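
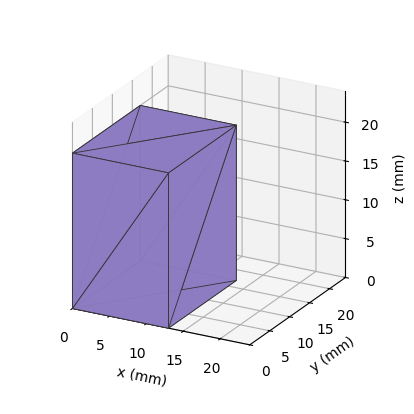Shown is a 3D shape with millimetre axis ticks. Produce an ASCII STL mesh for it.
Reading the render: the shape is a rectangular box, roughly 13 × 17 mm footprint and 20 mm tall (dimensions read to the nearest mm from the axis ticks). For the STL, each face is triangulated and given an outward normal.

solid part
  facet normal 0.0000 0.0000 -1.0000
    outer loop
      vertex 13.000 17.000 0.000
      vertex 13.000 0.000 0.000
      vertex 0.000 0.000 0.000
    endloop
  endfacet
  facet normal 0.0000 0.0000 -1.0000
    outer loop
      vertex 0.000 17.000 0.000
      vertex 13.000 17.000 0.000
      vertex 0.000 0.000 0.000
    endloop
  endfacet
  facet normal 0.0000 0.0000 1.0000
    outer loop
      vertex 0.000 0.000 20.000
      vertex 13.000 0.000 20.000
      vertex 13.000 17.000 20.000
    endloop
  endfacet
  facet normal 0.0000 0.0000 1.0000
    outer loop
      vertex 0.000 0.000 20.000
      vertex 13.000 17.000 20.000
      vertex 0.000 17.000 20.000
    endloop
  endfacet
  facet normal 0.0000 -1.0000 0.0000
    outer loop
      vertex 0.000 0.000 0.000
      vertex 13.000 0.000 0.000
      vertex 13.000 0.000 20.000
    endloop
  endfacet
  facet normal 0.0000 -1.0000 0.0000
    outer loop
      vertex 0.000 0.000 0.000
      vertex 13.000 0.000 20.000
      vertex 0.000 0.000 20.000
    endloop
  endfacet
  facet normal 0.0000 1.0000 0.0000
    outer loop
      vertex 13.000 17.000 20.000
      vertex 13.000 17.000 0.000
      vertex 0.000 17.000 0.000
    endloop
  endfacet
  facet normal 0.0000 1.0000 0.0000
    outer loop
      vertex 0.000 17.000 20.000
      vertex 13.000 17.000 20.000
      vertex 0.000 17.000 0.000
    endloop
  endfacet
  facet normal -1.0000 0.0000 0.0000
    outer loop
      vertex 0.000 17.000 20.000
      vertex 0.000 17.000 0.000
      vertex 0.000 0.000 0.000
    endloop
  endfacet
  facet normal -1.0000 0.0000 0.0000
    outer loop
      vertex 0.000 0.000 20.000
      vertex 0.000 17.000 20.000
      vertex 0.000 0.000 0.000
    endloop
  endfacet
  facet normal 1.0000 0.0000 0.0000
    outer loop
      vertex 13.000 0.000 0.000
      vertex 13.000 17.000 0.000
      vertex 13.000 17.000 20.000
    endloop
  endfacet
  facet normal 1.0000 0.0000 0.0000
    outer loop
      vertex 13.000 0.000 0.000
      vertex 13.000 17.000 20.000
      vertex 13.000 0.000 20.000
    endloop
  endfacet
endsolid part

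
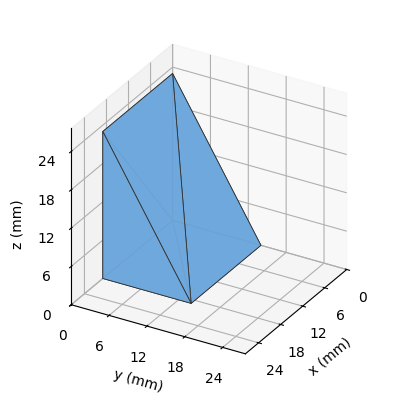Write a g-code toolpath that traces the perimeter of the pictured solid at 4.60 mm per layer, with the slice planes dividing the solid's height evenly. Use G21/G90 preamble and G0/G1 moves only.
Reading the render: the shape is a wedge (ramp): 19 × 14 mm base, rising to 23 mm along the y=0 edge and sloping linearly to z=0 at y=14 (dimensions read to the nearest mm from the axis ticks). For the g-code, the solid's height is divided into equal slices at the stated Δz and each level perimeter traced with G1 moves after a G0 lift.

; perimeter-only toolpath
G21 ; units = mm
G90 ; absolute positioning
G28 ; home
; layer 1
G0 Z4.60
G0 X0.00 Y0.00
G1 X19.00 Y0.00
G1 X19.00 Y11.20
G1 X0.00 Y11.20
G1 X0.00 Y0.00
; layer 2
G0 Z9.20
G0 X0.00 Y0.00
G1 X19.00 Y0.00
G1 X19.00 Y8.40
G1 X0.00 Y8.40
G1 X0.00 Y0.00
; layer 3
G0 Z13.80
G0 X0.00 Y0.00
G1 X19.00 Y0.00
G1 X19.00 Y5.60
G1 X0.00 Y5.60
G1 X0.00 Y0.00
; layer 4
G0 Z18.40
G0 X0.00 Y0.00
G1 X19.00 Y0.00
G1 X19.00 Y2.80
G1 X0.00 Y2.80
G1 X0.00 Y0.00
M2 ; end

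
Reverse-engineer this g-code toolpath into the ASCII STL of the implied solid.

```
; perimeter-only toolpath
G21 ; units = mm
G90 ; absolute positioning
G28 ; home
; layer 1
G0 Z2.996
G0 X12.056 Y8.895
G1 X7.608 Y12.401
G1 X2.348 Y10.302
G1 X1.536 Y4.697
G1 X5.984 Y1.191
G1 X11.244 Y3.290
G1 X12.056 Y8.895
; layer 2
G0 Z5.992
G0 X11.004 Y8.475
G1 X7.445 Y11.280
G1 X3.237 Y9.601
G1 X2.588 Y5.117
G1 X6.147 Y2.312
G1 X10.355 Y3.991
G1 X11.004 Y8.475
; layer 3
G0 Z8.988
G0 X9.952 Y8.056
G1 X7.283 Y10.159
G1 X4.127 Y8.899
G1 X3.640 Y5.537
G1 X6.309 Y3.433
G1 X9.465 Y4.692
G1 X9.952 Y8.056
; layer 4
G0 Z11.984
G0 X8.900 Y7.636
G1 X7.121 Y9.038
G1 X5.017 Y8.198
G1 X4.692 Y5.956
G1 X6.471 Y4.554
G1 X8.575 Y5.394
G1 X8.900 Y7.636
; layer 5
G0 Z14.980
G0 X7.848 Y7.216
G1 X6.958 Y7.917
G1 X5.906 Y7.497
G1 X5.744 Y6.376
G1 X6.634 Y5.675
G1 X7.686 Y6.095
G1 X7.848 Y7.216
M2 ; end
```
solid part
  facet normal 0.0000 0.0000 -1.0000
    outer loop
      vertex 1.458 11.003 0.000
      vertex 7.770 13.522 0.000
      vertex 13.108 9.315 0.000
    endloop
  endfacet
  facet normal 0.0000 0.0000 -1.0000
    outer loop
      vertex 0.484 4.277 0.000
      vertex 1.458 11.003 0.000
      vertex 13.108 9.315 0.000
    endloop
  endfacet
  facet normal 0.0000 0.0000 -1.0000
    outer loop
      vertex 5.822 0.070 0.000
      vertex 0.484 4.277 0.000
      vertex 13.108 9.315 0.000
    endloop
  endfacet
  facet normal 0.0000 0.0000 -1.0000
    outer loop
      vertex 12.134 2.589 0.000
      vertex 5.822 0.070 0.000
      vertex 13.108 9.315 0.000
    endloop
  endfacet
  facet normal 0.5883 0.7464 0.3112
    outer loop
      vertex 13.108 9.315 0.000
      vertex 7.770 13.522 0.000
      vertex 6.796 6.796 17.976
    endloop
  endfacet
  facet normal -0.3523 0.8827 0.3112
    outer loop
      vertex 7.770 13.522 0.000
      vertex 1.458 11.003 0.000
      vertex 6.796 6.796 17.976
    endloop
  endfacet
  facet normal -0.9405 0.1362 0.3112
    outer loop
      vertex 1.458 11.003 0.000
      vertex 0.484 4.277 0.000
      vertex 6.796 6.796 17.976
    endloop
  endfacet
  facet normal -0.5883 -0.7464 0.3112
    outer loop
      vertex 0.484 4.277 0.000
      vertex 5.822 0.070 0.000
      vertex 6.796 6.796 17.976
    endloop
  endfacet
  facet normal 0.3523 -0.8827 0.3112
    outer loop
      vertex 5.822 0.070 0.000
      vertex 12.134 2.589 0.000
      vertex 6.796 6.796 17.976
    endloop
  endfacet
  facet normal 0.9405 -0.1362 0.3112
    outer loop
      vertex 12.134 2.589 0.000
      vertex 13.108 9.315 0.000
      vertex 6.796 6.796 17.976
    endloop
  endfacet
endsolid part

The G0 Z moves step by Δz≈2.996 mm. The G1 loops shrink linearly with z, so the solid tapers from its base footprint up to z≈18. Closing with a flat bottom cap and the tapered top and triangulating gives 10 facets — a regular 6-sided pyramid, base circumscribed radius ≈ 6.8 mm, apex at z ≈ 18 mm.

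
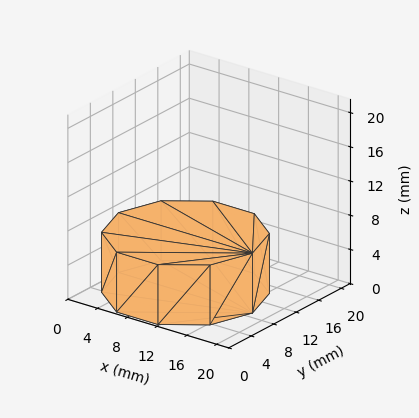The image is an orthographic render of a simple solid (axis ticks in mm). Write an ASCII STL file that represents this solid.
Reading the render: the shape is a regular 10-sided prism (a cylinder approximated with 10 flat sides), circumscribed radius ≈ 9 mm, height ≈ 7 mm (dimensions read to the nearest mm from the axis ticks). For the STL, each face is triangulated and given an outward normal.

solid part
  facet normal 0.0000 0.0000 -1.0000
    outer loop
      vertex 11.781 17.560 0.000
      vertex 16.281 14.290 0.000
      vertex 18.000 9.000 0.000
    endloop
  endfacet
  facet normal 0.0000 0.0000 -1.0000
    outer loop
      vertex 6.219 17.560 0.000
      vertex 11.781 17.560 0.000
      vertex 18.000 9.000 0.000
    endloop
  endfacet
  facet normal 0.0000 0.0000 -1.0000
    outer loop
      vertex 1.719 14.290 0.000
      vertex 6.219 17.560 0.000
      vertex 18.000 9.000 0.000
    endloop
  endfacet
  facet normal 0.0000 0.0000 -1.0000
    outer loop
      vertex 0.000 9.000 0.000
      vertex 1.719 14.290 0.000
      vertex 18.000 9.000 0.000
    endloop
  endfacet
  facet normal 0.0000 0.0000 -1.0000
    outer loop
      vertex 1.719 3.710 0.000
      vertex 0.000 9.000 0.000
      vertex 18.000 9.000 0.000
    endloop
  endfacet
  facet normal 0.0000 0.0000 -1.0000
    outer loop
      vertex 6.219 0.440 0.000
      vertex 1.719 3.710 0.000
      vertex 18.000 9.000 0.000
    endloop
  endfacet
  facet normal 0.0000 0.0000 -1.0000
    outer loop
      vertex 11.781 0.440 0.000
      vertex 6.219 0.440 0.000
      vertex 18.000 9.000 0.000
    endloop
  endfacet
  facet normal 0.0000 0.0000 -1.0000
    outer loop
      vertex 16.281 3.710 0.000
      vertex 11.781 0.440 0.000
      vertex 18.000 9.000 0.000
    endloop
  endfacet
  facet normal 0.0000 0.0000 1.0000
    outer loop
      vertex 18.000 9.000 7.000
      vertex 16.281 14.290 7.000
      vertex 11.781 17.560 7.000
    endloop
  endfacet
  facet normal 0.0000 0.0000 1.0000
    outer loop
      vertex 18.000 9.000 7.000
      vertex 11.781 17.560 7.000
      vertex 6.219 17.560 7.000
    endloop
  endfacet
  facet normal 0.0000 0.0000 1.0000
    outer loop
      vertex 18.000 9.000 7.000
      vertex 6.219 17.560 7.000
      vertex 1.719 14.290 7.000
    endloop
  endfacet
  facet normal 0.0000 0.0000 1.0000
    outer loop
      vertex 18.000 9.000 7.000
      vertex 1.719 14.290 7.000
      vertex 0.000 9.000 7.000
    endloop
  endfacet
  facet normal 0.0000 0.0000 1.0000
    outer loop
      vertex 18.000 9.000 7.000
      vertex 0.000 9.000 7.000
      vertex 1.719 3.710 7.000
    endloop
  endfacet
  facet normal 0.0000 0.0000 1.0000
    outer loop
      vertex 18.000 9.000 7.000
      vertex 1.719 3.710 7.000
      vertex 6.219 0.440 7.000
    endloop
  endfacet
  facet normal 0.0000 0.0000 1.0000
    outer loop
      vertex 18.000 9.000 7.000
      vertex 6.219 0.440 7.000
      vertex 11.781 0.440 7.000
    endloop
  endfacet
  facet normal 0.0000 0.0000 1.0000
    outer loop
      vertex 18.000 9.000 7.000
      vertex 11.781 0.440 7.000
      vertex 16.281 3.710 7.000
    endloop
  endfacet
  facet normal 0.9510 0.3090 0.0000
    outer loop
      vertex 18.000 9.000 0.000
      vertex 16.281 14.290 0.000
      vertex 16.281 14.290 7.000
    endloop
  endfacet
  facet normal 0.9510 0.3090 0.0000
    outer loop
      vertex 18.000 9.000 0.000
      vertex 16.281 14.290 7.000
      vertex 18.000 9.000 7.000
    endloop
  endfacet
  facet normal 0.5879 0.8090 0.0000
    outer loop
      vertex 16.281 14.290 0.000
      vertex 11.781 17.560 0.000
      vertex 11.781 17.560 7.000
    endloop
  endfacet
  facet normal 0.5879 0.8090 0.0000
    outer loop
      vertex 16.281 14.290 0.000
      vertex 11.781 17.560 7.000
      vertex 16.281 14.290 7.000
    endloop
  endfacet
  facet normal 0.0000 1.0000 0.0000
    outer loop
      vertex 11.781 17.560 0.000
      vertex 6.219 17.560 0.000
      vertex 6.219 17.560 7.000
    endloop
  endfacet
  facet normal 0.0000 1.0000 0.0000
    outer loop
      vertex 11.781 17.560 0.000
      vertex 6.219 17.560 7.000
      vertex 11.781 17.560 7.000
    endloop
  endfacet
  facet normal -0.5879 0.8090 0.0000
    outer loop
      vertex 6.219 17.560 0.000
      vertex 1.719 14.290 0.000
      vertex 1.719 14.290 7.000
    endloop
  endfacet
  facet normal -0.5879 0.8090 0.0000
    outer loop
      vertex 6.219 17.560 0.000
      vertex 1.719 14.290 7.000
      vertex 6.219 17.560 7.000
    endloop
  endfacet
  facet normal -0.9510 0.3090 0.0000
    outer loop
      vertex 1.719 14.290 0.000
      vertex 0.000 9.000 0.000
      vertex 0.000 9.000 7.000
    endloop
  endfacet
  facet normal -0.9510 0.3090 0.0000
    outer loop
      vertex 1.719 14.290 0.000
      vertex 0.000 9.000 7.000
      vertex 1.719 14.290 7.000
    endloop
  endfacet
  facet normal -0.9510 -0.3090 0.0000
    outer loop
      vertex 0.000 9.000 0.000
      vertex 1.719 3.710 0.000
      vertex 1.719 3.710 7.000
    endloop
  endfacet
  facet normal -0.9510 -0.3090 0.0000
    outer loop
      vertex 0.000 9.000 0.000
      vertex 1.719 3.710 7.000
      vertex 0.000 9.000 7.000
    endloop
  endfacet
  facet normal -0.5879 -0.8090 0.0000
    outer loop
      vertex 1.719 3.710 0.000
      vertex 6.219 0.440 0.000
      vertex 6.219 0.440 7.000
    endloop
  endfacet
  facet normal -0.5879 -0.8090 0.0000
    outer loop
      vertex 1.719 3.710 0.000
      vertex 6.219 0.440 7.000
      vertex 1.719 3.710 7.000
    endloop
  endfacet
  facet normal 0.0000 -1.0000 0.0000
    outer loop
      vertex 6.219 0.440 0.000
      vertex 11.781 0.440 0.000
      vertex 11.781 0.440 7.000
    endloop
  endfacet
  facet normal 0.0000 -1.0000 0.0000
    outer loop
      vertex 6.219 0.440 0.000
      vertex 11.781 0.440 7.000
      vertex 6.219 0.440 7.000
    endloop
  endfacet
  facet normal 0.5879 -0.8090 0.0000
    outer loop
      vertex 11.781 0.440 0.000
      vertex 16.281 3.710 0.000
      vertex 16.281 3.710 7.000
    endloop
  endfacet
  facet normal 0.5879 -0.8090 0.0000
    outer loop
      vertex 11.781 0.440 0.000
      vertex 16.281 3.710 7.000
      vertex 11.781 0.440 7.000
    endloop
  endfacet
  facet normal 0.9510 -0.3090 0.0000
    outer loop
      vertex 16.281 3.710 0.000
      vertex 18.000 9.000 0.000
      vertex 18.000 9.000 7.000
    endloop
  endfacet
  facet normal 0.9510 -0.3090 0.0000
    outer loop
      vertex 16.281 3.710 0.000
      vertex 18.000 9.000 7.000
      vertex 16.281 3.710 7.000
    endloop
  endfacet
endsolid part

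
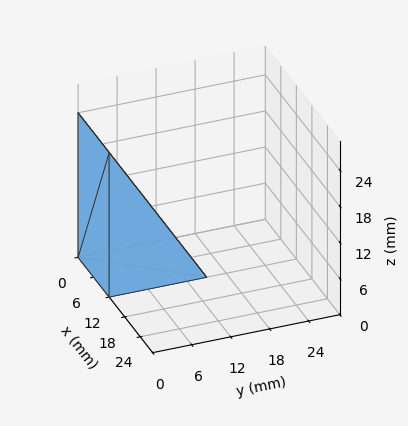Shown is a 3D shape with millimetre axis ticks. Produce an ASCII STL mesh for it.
Reading the render: the shape is a wedge (ramp): 12 × 15 mm base, rising to 24 mm along the y=0 edge and sloping linearly to z=0 at y=15 (dimensions read to the nearest mm from the axis ticks). For the STL, each face is triangulated and given an outward normal.

solid part
  facet normal 0.0000 0.0000 -1.0000
    outer loop
      vertex 12.0 15.0 0.0
      vertex 12.0 0.0 0.0
      vertex 0.0 0.0 0.0
    endloop
  endfacet
  facet normal 0.0000 0.0000 -1.0000
    outer loop
      vertex 0.0 15.0 0.0
      vertex 12.0 15.0 0.0
      vertex 0.0 0.0 0.0
    endloop
  endfacet
  facet normal 0.0000 -1.0000 0.0000
    outer loop
      vertex 0.0 0.0 0.0
      vertex 12.0 0.0 0.0
      vertex 12.0 0.0 24.0
    endloop
  endfacet
  facet normal 0.0000 -1.0000 0.0000
    outer loop
      vertex 0.0 0.0 0.0
      vertex 12.0 0.0 24.0
      vertex 0.0 0.0 24.0
    endloop
  endfacet
  facet normal 0.0000 0.8480 0.5300
    outer loop
      vertex 0.0 0.0 24.0
      vertex 12.0 0.0 24.0
      vertex 12.0 15.0 0.0
    endloop
  endfacet
  facet normal 0.0000 0.8480 0.5300
    outer loop
      vertex 0.0 0.0 24.0
      vertex 12.0 15.0 0.0
      vertex 0.0 15.0 0.0
    endloop
  endfacet
  facet normal -1.0000 0.0000 0.0000
    outer loop
      vertex 0.0 0.0 24.0
      vertex 0.0 15.0 0.0
      vertex 0.0 0.0 0.0
    endloop
  endfacet
  facet normal 1.0000 0.0000 0.0000
    outer loop
      vertex 12.0 0.0 0.0
      vertex 12.0 15.0 0.0
      vertex 12.0 0.0 24.0
    endloop
  endfacet
endsolid part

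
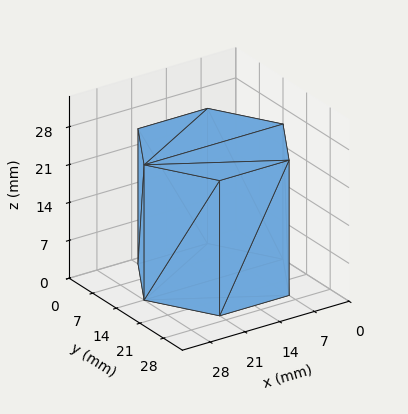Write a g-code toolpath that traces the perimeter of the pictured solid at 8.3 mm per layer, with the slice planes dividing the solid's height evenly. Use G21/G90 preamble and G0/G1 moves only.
Reading the render: the shape is a regular 6-sided prism (a cylinder approximated with 6 flat sides), circumscribed radius ≈ 14 mm, height ≈ 25 mm (dimensions read to the nearest mm from the axis ticks). For the g-code, the solid's height is divided into equal slices at the stated Δz and each level perimeter traced with G1 moves after a G0 lift.

; perimeter-only toolpath
G21 ; units = mm
G90 ; absolute positioning
G28 ; home
; layer 1
G0 Z8.3
G0 X28.0 Y14.0
G1 X21.0 Y26.1
G1 X7.0 Y26.1
G1 X0.0 Y14.0
G1 X7.0 Y1.9
G1 X21.0 Y1.9
G1 X28.0 Y14.0
; layer 2
G0 Z16.7
G0 X28.0 Y14.0
G1 X21.0 Y26.1
G1 X7.0 Y26.1
G1 X0.0 Y14.0
G1 X7.0 Y1.9
G1 X21.0 Y1.9
G1 X28.0 Y14.0
; layer 3
G0 Z25.0
G0 X28.0 Y14.0
G1 X21.0 Y26.1
G1 X7.0 Y26.1
G1 X0.0 Y14.0
G1 X7.0 Y1.9
G1 X21.0 Y1.9
G1 X28.0 Y14.0
M2 ; end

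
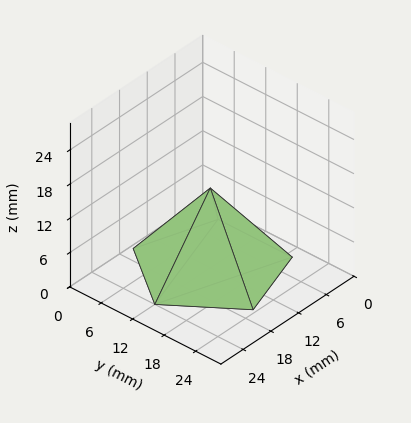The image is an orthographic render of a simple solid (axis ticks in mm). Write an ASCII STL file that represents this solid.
Reading the render: the shape is a regular 5-sided pyramid, base circumscribed radius ≈ 12 mm, apex at z ≈ 14 mm (dimensions read to the nearest mm from the axis ticks). For the STL, each face is triangulated and given an outward normal.

solid part
  facet normal 0.0000 0.0000 -1.0000
    outer loop
      vertex 2.292 19.053 0.000
      vertex 15.708 23.413 0.000
      vertex 24.000 12.000 0.000
    endloop
  endfacet
  facet normal 0.0000 0.0000 -1.0000
    outer loop
      vertex 2.292 4.947 0.000
      vertex 2.292 19.053 0.000
      vertex 24.000 12.000 0.000
    endloop
  endfacet
  facet normal 0.0000 0.0000 -1.0000
    outer loop
      vertex 15.708 0.587 0.000
      vertex 2.292 4.947 0.000
      vertex 24.000 12.000 0.000
    endloop
  endfacet
  facet normal 0.6648 0.4830 0.5698
    outer loop
      vertex 24.000 12.000 0.000
      vertex 15.708 23.413 0.000
      vertex 12.000 12.000 14.000
    endloop
  endfacet
  facet normal -0.2540 0.7815 0.5698
    outer loop
      vertex 15.708 23.413 0.000
      vertex 2.292 19.053 0.000
      vertex 12.000 12.000 14.000
    endloop
  endfacet
  facet normal -0.8218 0.0000 0.5698
    outer loop
      vertex 2.292 19.053 0.000
      vertex 2.292 4.947 0.000
      vertex 12.000 12.000 14.000
    endloop
  endfacet
  facet normal -0.2540 -0.7815 0.5698
    outer loop
      vertex 2.292 4.947 0.000
      vertex 15.708 0.587 0.000
      vertex 12.000 12.000 14.000
    endloop
  endfacet
  facet normal 0.6648 -0.4830 0.5698
    outer loop
      vertex 15.708 0.587 0.000
      vertex 24.000 12.000 0.000
      vertex 12.000 12.000 14.000
    endloop
  endfacet
endsolid part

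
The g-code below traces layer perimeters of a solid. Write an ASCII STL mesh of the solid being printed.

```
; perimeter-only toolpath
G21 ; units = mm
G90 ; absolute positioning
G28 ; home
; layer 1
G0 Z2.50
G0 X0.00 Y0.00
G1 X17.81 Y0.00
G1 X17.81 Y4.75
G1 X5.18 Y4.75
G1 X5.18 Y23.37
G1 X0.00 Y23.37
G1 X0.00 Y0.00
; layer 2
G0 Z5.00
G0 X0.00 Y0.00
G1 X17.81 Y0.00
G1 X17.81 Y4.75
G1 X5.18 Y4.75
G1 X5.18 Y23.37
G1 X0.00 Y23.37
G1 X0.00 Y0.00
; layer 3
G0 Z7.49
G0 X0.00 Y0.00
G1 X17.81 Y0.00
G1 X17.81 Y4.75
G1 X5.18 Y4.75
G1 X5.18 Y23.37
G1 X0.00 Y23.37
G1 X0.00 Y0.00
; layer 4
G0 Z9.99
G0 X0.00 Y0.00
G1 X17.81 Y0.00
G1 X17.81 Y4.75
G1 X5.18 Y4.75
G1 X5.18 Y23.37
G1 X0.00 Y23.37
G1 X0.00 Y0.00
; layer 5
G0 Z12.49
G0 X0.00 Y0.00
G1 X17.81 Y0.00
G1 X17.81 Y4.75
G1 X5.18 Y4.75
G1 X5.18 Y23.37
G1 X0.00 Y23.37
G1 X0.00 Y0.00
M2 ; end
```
solid part
  facet normal 0.0000 0.0000 -1.0000
    outer loop
      vertex 17.81 4.75 0.00
      vertex 17.81 0.00 0.00
      vertex 0.00 0.00 0.00
    endloop
  endfacet
  facet normal 0.0000 0.0000 -1.0000
    outer loop
      vertex 5.18 4.75 0.00
      vertex 17.81 4.75 0.00
      vertex 0.00 0.00 0.00
    endloop
  endfacet
  facet normal 0.0000 0.0000 -1.0000
    outer loop
      vertex 5.18 23.37 0.00
      vertex 5.18 4.75 0.00
      vertex 0.00 0.00 0.00
    endloop
  endfacet
  facet normal 0.0000 0.0000 -1.0000
    outer loop
      vertex 0.00 23.37 0.00
      vertex 5.18 23.37 0.00
      vertex 0.00 0.00 0.00
    endloop
  endfacet
  facet normal 0.0000 0.0000 1.0000
    outer loop
      vertex 0.00 0.00 12.49
      vertex 17.81 0.00 12.49
      vertex 17.81 4.75 12.49
    endloop
  endfacet
  facet normal 0.0000 0.0000 1.0000
    outer loop
      vertex 0.00 0.00 12.49
      vertex 17.81 4.75 12.49
      vertex 5.18 4.75 12.49
    endloop
  endfacet
  facet normal 0.0000 0.0000 1.0000
    outer loop
      vertex 0.00 0.00 12.49
      vertex 5.18 4.75 12.49
      vertex 5.18 23.37 12.49
    endloop
  endfacet
  facet normal 0.0000 0.0000 1.0000
    outer loop
      vertex 0.00 0.00 12.49
      vertex 5.18 23.37 12.49
      vertex 0.00 23.37 12.49
    endloop
  endfacet
  facet normal 0.0000 -1.0000 0.0000
    outer loop
      vertex 0.00 0.00 0.00
      vertex 17.81 0.00 0.00
      vertex 17.81 0.00 12.49
    endloop
  endfacet
  facet normal 0.0000 -1.0000 0.0000
    outer loop
      vertex 0.00 0.00 0.00
      vertex 17.81 0.00 12.49
      vertex 0.00 0.00 12.49
    endloop
  endfacet
  facet normal 1.0000 0.0000 0.0000
    outer loop
      vertex 17.81 0.00 0.00
      vertex 17.81 4.75 0.00
      vertex 17.81 4.75 12.49
    endloop
  endfacet
  facet normal 1.0000 0.0000 0.0000
    outer loop
      vertex 17.81 0.00 0.00
      vertex 17.81 4.75 12.49
      vertex 17.81 0.00 12.49
    endloop
  endfacet
  facet normal 0.0000 1.0000 0.0000
    outer loop
      vertex 17.81 4.75 0.00
      vertex 5.18 4.75 0.00
      vertex 5.18 4.75 12.49
    endloop
  endfacet
  facet normal 0.0000 1.0000 0.0000
    outer loop
      vertex 17.81 4.75 0.00
      vertex 5.18 4.75 12.49
      vertex 17.81 4.75 12.49
    endloop
  endfacet
  facet normal 1.0000 0.0000 0.0000
    outer loop
      vertex 5.18 4.75 0.00
      vertex 5.18 23.37 0.00
      vertex 5.18 23.37 12.49
    endloop
  endfacet
  facet normal 1.0000 0.0000 0.0000
    outer loop
      vertex 5.18 4.75 0.00
      vertex 5.18 23.37 12.49
      vertex 5.18 4.75 12.49
    endloop
  endfacet
  facet normal 0.0000 1.0000 0.0000
    outer loop
      vertex 5.18 23.37 0.00
      vertex 0.00 23.37 0.00
      vertex 0.00 23.37 12.49
    endloop
  endfacet
  facet normal 0.0000 1.0000 0.0000
    outer loop
      vertex 5.18 23.37 0.00
      vertex 0.00 23.37 12.49
      vertex 5.18 23.37 12.49
    endloop
  endfacet
  facet normal -1.0000 0.0000 0.0000
    outer loop
      vertex 0.00 23.37 0.00
      vertex 0.00 0.00 0.00
      vertex 0.00 0.00 12.49
    endloop
  endfacet
  facet normal -1.0000 0.0000 0.0000
    outer loop
      vertex 0.00 23.37 0.00
      vertex 0.00 0.00 12.49
      vertex 0.00 23.37 12.49
    endloop
  endfacet
endsolid part

The G0 Z moves step by Δz≈2.50 mm. Every layer's G1 loop is the same polygon, so the solid is a straight extrusion of it from z=0 to z≈12.5. Closing with flat bottom and top caps and triangulating gives 20 facets — an L-shaped prism: outer 17.8 × 23.4 mm, arm thicknesses ≈ 4.75 mm (horizontal) and 5.18 mm (vertical), extruded 12.5 mm in z.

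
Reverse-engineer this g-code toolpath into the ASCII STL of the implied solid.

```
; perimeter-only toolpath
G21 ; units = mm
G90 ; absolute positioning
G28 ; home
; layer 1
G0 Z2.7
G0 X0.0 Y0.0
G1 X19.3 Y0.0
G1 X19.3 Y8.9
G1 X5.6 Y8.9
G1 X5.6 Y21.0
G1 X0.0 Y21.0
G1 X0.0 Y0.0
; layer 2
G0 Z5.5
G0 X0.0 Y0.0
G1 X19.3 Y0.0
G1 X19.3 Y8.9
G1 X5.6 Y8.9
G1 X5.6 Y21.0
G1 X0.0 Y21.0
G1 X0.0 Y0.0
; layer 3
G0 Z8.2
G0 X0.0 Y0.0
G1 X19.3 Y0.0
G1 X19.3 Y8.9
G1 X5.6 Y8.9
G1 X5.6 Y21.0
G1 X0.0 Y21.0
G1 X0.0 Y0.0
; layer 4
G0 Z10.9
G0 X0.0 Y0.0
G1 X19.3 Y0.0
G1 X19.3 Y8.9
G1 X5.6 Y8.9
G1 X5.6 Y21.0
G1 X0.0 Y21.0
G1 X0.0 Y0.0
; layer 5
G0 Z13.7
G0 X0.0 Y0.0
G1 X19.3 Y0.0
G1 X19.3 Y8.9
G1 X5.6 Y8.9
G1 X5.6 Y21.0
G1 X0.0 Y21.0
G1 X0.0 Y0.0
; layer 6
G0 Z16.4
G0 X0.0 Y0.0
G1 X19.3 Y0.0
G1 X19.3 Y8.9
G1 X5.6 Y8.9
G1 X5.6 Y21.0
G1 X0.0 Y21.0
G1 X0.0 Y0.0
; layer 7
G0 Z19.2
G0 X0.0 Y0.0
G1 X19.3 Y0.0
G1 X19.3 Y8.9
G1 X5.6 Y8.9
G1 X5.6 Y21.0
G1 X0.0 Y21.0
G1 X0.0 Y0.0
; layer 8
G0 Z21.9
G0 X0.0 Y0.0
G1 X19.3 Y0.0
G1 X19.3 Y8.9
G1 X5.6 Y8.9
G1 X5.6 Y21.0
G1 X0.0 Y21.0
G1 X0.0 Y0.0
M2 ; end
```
solid part
  facet normal 0.0000 0.0000 -1.0000
    outer loop
      vertex 19.3 8.9 0.0
      vertex 19.3 0.0 0.0
      vertex 0.0 0.0 0.0
    endloop
  endfacet
  facet normal 0.0000 0.0000 -1.0000
    outer loop
      vertex 5.6 8.9 0.0
      vertex 19.3 8.9 0.0
      vertex 0.0 0.0 0.0
    endloop
  endfacet
  facet normal 0.0000 0.0000 -1.0000
    outer loop
      vertex 5.6 21.0 0.0
      vertex 5.6 8.9 0.0
      vertex 0.0 0.0 0.0
    endloop
  endfacet
  facet normal 0.0000 0.0000 -1.0000
    outer loop
      vertex 0.0 21.0 0.0
      vertex 5.6 21.0 0.0
      vertex 0.0 0.0 0.0
    endloop
  endfacet
  facet normal 0.0000 0.0000 1.0000
    outer loop
      vertex 0.0 0.0 21.9
      vertex 19.3 0.0 21.9
      vertex 19.3 8.9 21.9
    endloop
  endfacet
  facet normal 0.0000 0.0000 1.0000
    outer loop
      vertex 0.0 0.0 21.9
      vertex 19.3 8.9 21.9
      vertex 5.6 8.9 21.9
    endloop
  endfacet
  facet normal 0.0000 0.0000 1.0000
    outer loop
      vertex 0.0 0.0 21.9
      vertex 5.6 8.9 21.9
      vertex 5.6 21.0 21.9
    endloop
  endfacet
  facet normal 0.0000 0.0000 1.0000
    outer loop
      vertex 0.0 0.0 21.9
      vertex 5.6 21.0 21.9
      vertex 0.0 21.0 21.9
    endloop
  endfacet
  facet normal 0.0000 -1.0000 0.0000
    outer loop
      vertex 0.0 0.0 0.0
      vertex 19.3 0.0 0.0
      vertex 19.3 0.0 21.9
    endloop
  endfacet
  facet normal 0.0000 -1.0000 0.0000
    outer loop
      vertex 0.0 0.0 0.0
      vertex 19.3 0.0 21.9
      vertex 0.0 0.0 21.9
    endloop
  endfacet
  facet normal 1.0000 0.0000 0.0000
    outer loop
      vertex 19.3 0.0 0.0
      vertex 19.3 8.9 0.0
      vertex 19.3 8.9 21.9
    endloop
  endfacet
  facet normal 1.0000 0.0000 0.0000
    outer loop
      vertex 19.3 0.0 0.0
      vertex 19.3 8.9 21.9
      vertex 19.3 0.0 21.9
    endloop
  endfacet
  facet normal 0.0000 1.0000 0.0000
    outer loop
      vertex 19.3 8.9 0.0
      vertex 5.6 8.9 0.0
      vertex 5.6 8.9 21.9
    endloop
  endfacet
  facet normal 0.0000 1.0000 0.0000
    outer loop
      vertex 19.3 8.9 0.0
      vertex 5.6 8.9 21.9
      vertex 19.3 8.9 21.9
    endloop
  endfacet
  facet normal 1.0000 0.0000 0.0000
    outer loop
      vertex 5.6 8.9 0.0
      vertex 5.6 21.0 0.0
      vertex 5.6 21.0 21.9
    endloop
  endfacet
  facet normal 1.0000 0.0000 0.0000
    outer loop
      vertex 5.6 8.9 0.0
      vertex 5.6 21.0 21.9
      vertex 5.6 8.9 21.9
    endloop
  endfacet
  facet normal 0.0000 1.0000 0.0000
    outer loop
      vertex 5.6 21.0 0.0
      vertex 0.0 21.0 0.0
      vertex 0.0 21.0 21.9
    endloop
  endfacet
  facet normal 0.0000 1.0000 0.0000
    outer loop
      vertex 5.6 21.0 0.0
      vertex 0.0 21.0 21.9
      vertex 5.6 21.0 21.9
    endloop
  endfacet
  facet normal -1.0000 0.0000 0.0000
    outer loop
      vertex 0.0 21.0 0.0
      vertex 0.0 0.0 0.0
      vertex 0.0 0.0 21.9
    endloop
  endfacet
  facet normal -1.0000 0.0000 0.0000
    outer loop
      vertex 0.0 21.0 0.0
      vertex 0.0 0.0 21.9
      vertex 0.0 21.0 21.9
    endloop
  endfacet
endsolid part

The G0 Z moves step by Δz≈2.7 mm. Every layer's G1 loop is the same polygon, so the solid is a straight extrusion of it from z=0 to z≈21.9. Closing with flat bottom and top caps and triangulating gives 20 facets — an L-shaped prism: outer 19.3 × 21 mm, arm thicknesses ≈ 8.9 mm (horizontal) and 5.6 mm (vertical), extruded 21.9 mm in z.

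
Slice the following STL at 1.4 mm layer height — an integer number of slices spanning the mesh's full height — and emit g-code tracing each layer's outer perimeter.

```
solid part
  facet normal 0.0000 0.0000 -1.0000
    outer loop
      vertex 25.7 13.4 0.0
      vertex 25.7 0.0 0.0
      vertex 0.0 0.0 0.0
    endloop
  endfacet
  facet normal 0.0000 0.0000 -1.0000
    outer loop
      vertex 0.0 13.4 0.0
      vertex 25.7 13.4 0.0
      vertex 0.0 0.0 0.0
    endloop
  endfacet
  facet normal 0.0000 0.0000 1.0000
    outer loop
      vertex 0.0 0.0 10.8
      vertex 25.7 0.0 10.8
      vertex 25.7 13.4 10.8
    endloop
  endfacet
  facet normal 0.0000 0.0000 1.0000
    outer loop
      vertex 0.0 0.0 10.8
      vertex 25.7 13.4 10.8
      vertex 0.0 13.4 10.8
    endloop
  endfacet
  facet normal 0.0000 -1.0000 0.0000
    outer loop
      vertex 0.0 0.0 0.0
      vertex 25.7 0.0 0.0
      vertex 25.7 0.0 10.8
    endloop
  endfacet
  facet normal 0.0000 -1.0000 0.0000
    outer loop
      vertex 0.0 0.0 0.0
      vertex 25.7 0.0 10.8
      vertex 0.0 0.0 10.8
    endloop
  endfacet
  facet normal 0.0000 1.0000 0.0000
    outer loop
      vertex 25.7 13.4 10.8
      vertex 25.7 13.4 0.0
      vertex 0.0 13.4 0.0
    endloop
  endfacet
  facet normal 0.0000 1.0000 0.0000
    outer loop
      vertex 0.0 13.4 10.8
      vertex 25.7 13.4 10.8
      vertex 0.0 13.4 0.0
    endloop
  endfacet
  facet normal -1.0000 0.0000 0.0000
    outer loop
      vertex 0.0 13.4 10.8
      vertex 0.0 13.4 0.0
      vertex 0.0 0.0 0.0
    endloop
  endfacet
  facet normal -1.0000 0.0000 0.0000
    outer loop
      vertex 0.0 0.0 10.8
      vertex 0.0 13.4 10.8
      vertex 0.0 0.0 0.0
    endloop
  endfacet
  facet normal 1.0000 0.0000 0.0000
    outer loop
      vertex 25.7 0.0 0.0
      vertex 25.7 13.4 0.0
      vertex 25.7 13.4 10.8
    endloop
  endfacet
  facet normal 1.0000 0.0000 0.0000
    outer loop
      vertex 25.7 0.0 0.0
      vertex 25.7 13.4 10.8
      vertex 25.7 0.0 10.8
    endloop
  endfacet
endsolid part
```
; perimeter-only toolpath
G21 ; units = mm
G90 ; absolute positioning
G28 ; home
; layer 1
G0 Z1.4
G0 X0.0 Y0.0
G1 X25.7 Y0.0
G1 X25.7 Y13.4
G1 X0.0 Y13.4
G1 X0.0 Y0.0
; layer 2
G0 Z2.7
G0 X0.0 Y0.0
G1 X25.7 Y0.0
G1 X25.7 Y13.4
G1 X0.0 Y13.4
G1 X0.0 Y0.0
; layer 3
G0 Z4.1
G0 X0.0 Y0.0
G1 X25.7 Y0.0
G1 X25.7 Y13.4
G1 X0.0 Y13.4
G1 X0.0 Y0.0
; layer 4
G0 Z5.4
G0 X0.0 Y0.0
G1 X25.7 Y0.0
G1 X25.7 Y13.4
G1 X0.0 Y13.4
G1 X0.0 Y0.0
; layer 5
G0 Z6.8
G0 X0.0 Y0.0
G1 X25.7 Y0.0
G1 X25.7 Y13.4
G1 X0.0 Y13.4
G1 X0.0 Y0.0
; layer 6
G0 Z8.1
G0 X0.0 Y0.0
G1 X25.7 Y0.0
G1 X25.7 Y13.4
G1 X0.0 Y13.4
G1 X0.0 Y0.0
; layer 7
G0 Z9.5
G0 X0.0 Y0.0
G1 X25.7 Y0.0
G1 X25.7 Y13.4
G1 X0.0 Y13.4
G1 X0.0 Y0.0
; layer 8
G0 Z10.8
G0 X0.0 Y0.0
G1 X25.7 Y0.0
G1 X25.7 Y13.4
G1 X0.0 Y13.4
G1 X0.0 Y0.0
M2 ; end

The solid is a rectangular box, roughly 25.7 × 13.4 mm footprint and 10.8 mm tall. Slicing at Δz = 1.4 mm — 8 equal slices spanning the solid's height, so layer i sits at z = i·h/8 — gives 8 non-empty perimeters. Each is a 4-segment closed polygon; G0 lifts to the layer z and rapids to the start vertex, then G1 traces the edges.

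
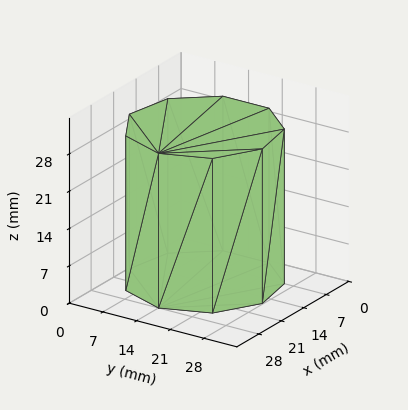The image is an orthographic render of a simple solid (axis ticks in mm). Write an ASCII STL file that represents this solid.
Reading the render: the shape is a regular 9-sided prism (a cylinder approximated with 9 flat sides), circumscribed radius ≈ 14 mm, height ≈ 29 mm (dimensions read to the nearest mm from the axis ticks). For the STL, each face is triangulated and given an outward normal.

solid part
  facet normal 0.0000 0.0000 -1.0000
    outer loop
      vertex 16.4 27.8 0.0
      vertex 24.7 23.0 0.0
      vertex 28.0 14.0 0.0
    endloop
  endfacet
  facet normal 0.0000 0.0000 -1.0000
    outer loop
      vertex 7.0 26.1 0.0
      vertex 16.4 27.8 0.0
      vertex 28.0 14.0 0.0
    endloop
  endfacet
  facet normal 0.0000 0.0000 -1.0000
    outer loop
      vertex 0.8 18.8 0.0
      vertex 7.0 26.1 0.0
      vertex 28.0 14.0 0.0
    endloop
  endfacet
  facet normal 0.0000 0.0000 -1.0000
    outer loop
      vertex 0.8 9.2 0.0
      vertex 0.8 18.8 0.0
      vertex 28.0 14.0 0.0
    endloop
  endfacet
  facet normal 0.0000 0.0000 -1.0000
    outer loop
      vertex 7.0 1.9 0.0
      vertex 0.8 9.2 0.0
      vertex 28.0 14.0 0.0
    endloop
  endfacet
  facet normal 0.0000 0.0000 -1.0000
    outer loop
      vertex 16.4 0.2 0.0
      vertex 7.0 1.9 0.0
      vertex 28.0 14.0 0.0
    endloop
  endfacet
  facet normal 0.0000 0.0000 -1.0000
    outer loop
      vertex 24.7 5.0 0.0
      vertex 16.4 0.2 0.0
      vertex 28.0 14.0 0.0
    endloop
  endfacet
  facet normal 0.0000 0.0000 1.0000
    outer loop
      vertex 28.0 14.0 29.0
      vertex 24.7 23.0 29.0
      vertex 16.4 27.8 29.0
    endloop
  endfacet
  facet normal 0.0000 0.0000 1.0000
    outer loop
      vertex 28.0 14.0 29.0
      vertex 16.4 27.8 29.0
      vertex 7.0 26.1 29.0
    endloop
  endfacet
  facet normal 0.0000 0.0000 1.0000
    outer loop
      vertex 28.0 14.0 29.0
      vertex 7.0 26.1 29.0
      vertex 0.8 18.8 29.0
    endloop
  endfacet
  facet normal 0.0000 0.0000 1.0000
    outer loop
      vertex 28.0 14.0 29.0
      vertex 0.8 18.8 29.0
      vertex 0.8 9.2 29.0
    endloop
  endfacet
  facet normal 0.0000 0.0000 1.0000
    outer loop
      vertex 28.0 14.0 29.0
      vertex 0.8 9.2 29.0
      vertex 7.0 1.9 29.0
    endloop
  endfacet
  facet normal 0.0000 0.0000 1.0000
    outer loop
      vertex 28.0 14.0 29.0
      vertex 7.0 1.9 29.0
      vertex 16.4 0.2 29.0
    endloop
  endfacet
  facet normal 0.0000 0.0000 1.0000
    outer loop
      vertex 28.0 14.0 29.0
      vertex 16.4 0.2 29.0
      vertex 24.7 5.0 29.0
    endloop
  endfacet
  facet normal 0.9389 0.3443 0.0000
    outer loop
      vertex 28.0 14.0 0.0
      vertex 24.7 23.0 0.0
      vertex 24.7 23.0 29.0
    endloop
  endfacet
  facet normal 0.9389 0.3443 0.0000
    outer loop
      vertex 28.0 14.0 0.0
      vertex 24.7 23.0 29.0
      vertex 28.0 14.0 29.0
    endloop
  endfacet
  facet normal 0.5006 0.8657 0.0000
    outer loop
      vertex 24.7 23.0 0.0
      vertex 16.4 27.8 0.0
      vertex 16.4 27.8 29.0
    endloop
  endfacet
  facet normal 0.5006 0.8657 0.0000
    outer loop
      vertex 24.7 23.0 0.0
      vertex 16.4 27.8 29.0
      vertex 24.7 23.0 29.0
    endloop
  endfacet
  facet normal -0.1780 0.9840 0.0000
    outer loop
      vertex 16.4 27.8 0.0
      vertex 7.0 26.1 0.0
      vertex 7.0 26.1 29.0
    endloop
  endfacet
  facet normal -0.1780 0.9840 0.0000
    outer loop
      vertex 16.4 27.8 0.0
      vertex 7.0 26.1 29.0
      vertex 16.4 27.8 29.0
    endloop
  endfacet
  facet normal -0.7622 0.6473 0.0000
    outer loop
      vertex 7.0 26.1 0.0
      vertex 0.8 18.8 0.0
      vertex 0.8 18.8 29.0
    endloop
  endfacet
  facet normal -0.7622 0.6473 0.0000
    outer loop
      vertex 7.0 26.1 0.0
      vertex 0.8 18.8 29.0
      vertex 7.0 26.1 29.0
    endloop
  endfacet
  facet normal -1.0000 0.0000 0.0000
    outer loop
      vertex 0.8 18.8 0.0
      vertex 0.8 9.2 0.0
      vertex 0.8 9.2 29.0
    endloop
  endfacet
  facet normal -1.0000 0.0000 0.0000
    outer loop
      vertex 0.8 18.8 0.0
      vertex 0.8 9.2 29.0
      vertex 0.8 18.8 29.0
    endloop
  endfacet
  facet normal -0.7622 -0.6473 0.0000
    outer loop
      vertex 0.8 9.2 0.0
      vertex 7.0 1.9 0.0
      vertex 7.0 1.9 29.0
    endloop
  endfacet
  facet normal -0.7622 -0.6473 0.0000
    outer loop
      vertex 0.8 9.2 0.0
      vertex 7.0 1.9 29.0
      vertex 0.8 9.2 29.0
    endloop
  endfacet
  facet normal -0.1780 -0.9840 0.0000
    outer loop
      vertex 7.0 1.9 0.0
      vertex 16.4 0.2 0.0
      vertex 16.4 0.2 29.0
    endloop
  endfacet
  facet normal -0.1780 -0.9840 0.0000
    outer loop
      vertex 7.0 1.9 0.0
      vertex 16.4 0.2 29.0
      vertex 7.0 1.9 29.0
    endloop
  endfacet
  facet normal 0.5006 -0.8657 0.0000
    outer loop
      vertex 16.4 0.2 0.0
      vertex 24.7 5.0 0.0
      vertex 24.7 5.0 29.0
    endloop
  endfacet
  facet normal 0.5006 -0.8657 0.0000
    outer loop
      vertex 16.4 0.2 0.0
      vertex 24.7 5.0 29.0
      vertex 16.4 0.2 29.0
    endloop
  endfacet
  facet normal 0.9389 -0.3443 0.0000
    outer loop
      vertex 24.7 5.0 0.0
      vertex 28.0 14.0 0.0
      vertex 28.0 14.0 29.0
    endloop
  endfacet
  facet normal 0.9389 -0.3443 0.0000
    outer loop
      vertex 24.7 5.0 0.0
      vertex 28.0 14.0 29.0
      vertex 24.7 5.0 29.0
    endloop
  endfacet
endsolid part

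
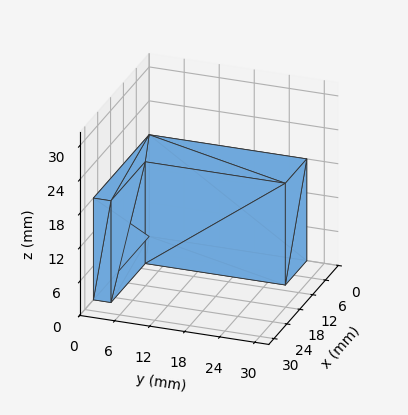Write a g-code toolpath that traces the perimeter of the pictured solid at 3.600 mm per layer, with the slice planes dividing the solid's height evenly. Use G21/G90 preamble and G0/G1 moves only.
Reading the render: the shape is an L-shaped prism: outer 26 × 27 mm, arm thicknesses ≈ 3 mm (horizontal) and 10 mm (vertical), extruded 18 mm in z (dimensions read to the nearest mm from the axis ticks). For the g-code, the solid's height is divided into equal slices at the stated Δz and each level perimeter traced with G1 moves after a G0 lift.

; perimeter-only toolpath
G21 ; units = mm
G90 ; absolute positioning
G28 ; home
; layer 1
G0 Z3.600
G0 X0.000 Y0.000
G1 X26.000 Y0.000
G1 X26.000 Y3.000
G1 X10.000 Y3.000
G1 X10.000 Y27.000
G1 X0.000 Y27.000
G1 X0.000 Y0.000
; layer 2
G0 Z7.200
G0 X0.000 Y0.000
G1 X26.000 Y0.000
G1 X26.000 Y3.000
G1 X10.000 Y3.000
G1 X10.000 Y27.000
G1 X0.000 Y27.000
G1 X0.000 Y0.000
; layer 3
G0 Z10.800
G0 X0.000 Y0.000
G1 X26.000 Y0.000
G1 X26.000 Y3.000
G1 X10.000 Y3.000
G1 X10.000 Y27.000
G1 X0.000 Y27.000
G1 X0.000 Y0.000
; layer 4
G0 Z14.400
G0 X0.000 Y0.000
G1 X26.000 Y0.000
G1 X26.000 Y3.000
G1 X10.000 Y3.000
G1 X10.000 Y27.000
G1 X0.000 Y27.000
G1 X0.000 Y0.000
; layer 5
G0 Z18.000
G0 X0.000 Y0.000
G1 X26.000 Y0.000
G1 X26.000 Y3.000
G1 X10.000 Y3.000
G1 X10.000 Y27.000
G1 X0.000 Y27.000
G1 X0.000 Y0.000
M2 ; end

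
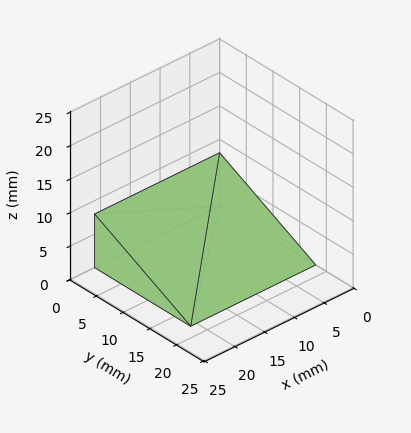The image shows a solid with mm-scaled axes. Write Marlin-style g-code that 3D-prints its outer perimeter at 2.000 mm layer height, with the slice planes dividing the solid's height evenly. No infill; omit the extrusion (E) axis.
Reading the render: the shape is a wedge (ramp): 21 × 18 mm base, rising to 8 mm along the y=0 edge and sloping linearly to z=0 at y=18 (dimensions read to the nearest mm from the axis ticks). For the g-code, the solid's height is divided into equal slices at the stated Δz and each level perimeter traced with G1 moves after a G0 lift.

; perimeter-only toolpath
G21 ; units = mm
G90 ; absolute positioning
G28 ; home
; layer 1
G0 Z2.000
G0 X0.000 Y0.000
G1 X21.000 Y0.000
G1 X21.000 Y13.500
G1 X0.000 Y13.500
G1 X0.000 Y0.000
; layer 2
G0 Z4.000
G0 X0.000 Y0.000
G1 X21.000 Y0.000
G1 X21.000 Y9.000
G1 X0.000 Y9.000
G1 X0.000 Y0.000
; layer 3
G0 Z6.000
G0 X0.000 Y0.000
G1 X21.000 Y0.000
G1 X21.000 Y4.500
G1 X0.000 Y4.500
G1 X0.000 Y0.000
M2 ; end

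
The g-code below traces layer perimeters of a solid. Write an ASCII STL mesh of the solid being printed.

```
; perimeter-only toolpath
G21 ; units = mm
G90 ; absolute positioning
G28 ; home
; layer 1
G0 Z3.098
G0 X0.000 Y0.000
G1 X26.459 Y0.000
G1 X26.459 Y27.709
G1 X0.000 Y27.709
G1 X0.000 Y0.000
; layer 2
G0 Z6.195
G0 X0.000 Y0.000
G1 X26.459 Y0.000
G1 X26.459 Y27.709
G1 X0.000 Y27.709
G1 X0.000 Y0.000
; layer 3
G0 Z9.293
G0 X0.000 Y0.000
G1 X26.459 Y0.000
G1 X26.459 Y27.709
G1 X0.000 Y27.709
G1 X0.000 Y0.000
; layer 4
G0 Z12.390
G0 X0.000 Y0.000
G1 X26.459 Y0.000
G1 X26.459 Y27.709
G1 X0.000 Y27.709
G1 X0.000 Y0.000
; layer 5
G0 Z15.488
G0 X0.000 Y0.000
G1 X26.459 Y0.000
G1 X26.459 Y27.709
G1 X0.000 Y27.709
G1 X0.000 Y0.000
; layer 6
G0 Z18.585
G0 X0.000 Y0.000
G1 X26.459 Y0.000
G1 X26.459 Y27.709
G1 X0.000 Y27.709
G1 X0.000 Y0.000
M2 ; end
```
solid part
  facet normal 0.0000 0.0000 -1.0000
    outer loop
      vertex 26.459 27.709 0.000
      vertex 26.459 0.000 0.000
      vertex 0.000 0.000 0.000
    endloop
  endfacet
  facet normal 0.0000 0.0000 -1.0000
    outer loop
      vertex 0.000 27.709 0.000
      vertex 26.459 27.709 0.000
      vertex 0.000 0.000 0.000
    endloop
  endfacet
  facet normal 0.0000 0.0000 1.0000
    outer loop
      vertex 0.000 0.000 18.585
      vertex 26.459 0.000 18.585
      vertex 26.459 27.709 18.585
    endloop
  endfacet
  facet normal 0.0000 0.0000 1.0000
    outer loop
      vertex 0.000 0.000 18.585
      vertex 26.459 27.709 18.585
      vertex 0.000 27.709 18.585
    endloop
  endfacet
  facet normal 0.0000 -1.0000 0.0000
    outer loop
      vertex 0.000 0.000 0.000
      vertex 26.459 0.000 0.000
      vertex 26.459 0.000 18.585
    endloop
  endfacet
  facet normal 0.0000 -1.0000 0.0000
    outer loop
      vertex 0.000 0.000 0.000
      vertex 26.459 0.000 18.585
      vertex 0.000 0.000 18.585
    endloop
  endfacet
  facet normal 0.0000 1.0000 0.0000
    outer loop
      vertex 26.459 27.709 18.585
      vertex 26.459 27.709 0.000
      vertex 0.000 27.709 0.000
    endloop
  endfacet
  facet normal 0.0000 1.0000 0.0000
    outer loop
      vertex 0.000 27.709 18.585
      vertex 26.459 27.709 18.585
      vertex 0.000 27.709 0.000
    endloop
  endfacet
  facet normal -1.0000 0.0000 0.0000
    outer loop
      vertex 0.000 27.709 18.585
      vertex 0.000 27.709 0.000
      vertex 0.000 0.000 0.000
    endloop
  endfacet
  facet normal -1.0000 0.0000 0.0000
    outer loop
      vertex 0.000 0.000 18.585
      vertex 0.000 27.709 18.585
      vertex 0.000 0.000 0.000
    endloop
  endfacet
  facet normal 1.0000 0.0000 0.0000
    outer loop
      vertex 26.459 0.000 0.000
      vertex 26.459 27.709 0.000
      vertex 26.459 27.709 18.585
    endloop
  endfacet
  facet normal 1.0000 0.0000 0.0000
    outer loop
      vertex 26.459 0.000 0.000
      vertex 26.459 27.709 18.585
      vertex 26.459 0.000 18.585
    endloop
  endfacet
endsolid part

The G0 Z moves step by Δz≈3.098 mm. Every layer's G1 loop is the same polygon, so the solid is a straight extrusion of it from z=0 to z≈18.6. Closing with flat bottom and top caps and triangulating gives 12 facets — a rectangular box, roughly 26.5 × 27.7 mm footprint and 18.6 mm tall.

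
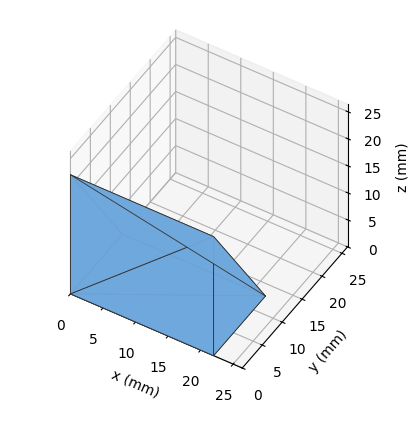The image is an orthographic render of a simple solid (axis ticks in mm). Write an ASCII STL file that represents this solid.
Reading the render: the shape is a wedge (ramp): 22 × 13 mm base, rising to 22 mm along the y=0 edge and sloping linearly to z=0 at y=13 (dimensions read to the nearest mm from the axis ticks). For the STL, each face is triangulated and given an outward normal.

solid part
  facet normal 0.0000 0.0000 -1.0000
    outer loop
      vertex 22.0 13.0 0.0
      vertex 22.0 0.0 0.0
      vertex 0.0 0.0 0.0
    endloop
  endfacet
  facet normal 0.0000 0.0000 -1.0000
    outer loop
      vertex 0.0 13.0 0.0
      vertex 22.0 13.0 0.0
      vertex 0.0 0.0 0.0
    endloop
  endfacet
  facet normal 0.0000 -1.0000 0.0000
    outer loop
      vertex 0.0 0.0 0.0
      vertex 22.0 0.0 0.0
      vertex 22.0 0.0 22.0
    endloop
  endfacet
  facet normal 0.0000 -1.0000 0.0000
    outer loop
      vertex 0.0 0.0 0.0
      vertex 22.0 0.0 22.0
      vertex 0.0 0.0 22.0
    endloop
  endfacet
  facet normal 0.0000 0.8609 0.5087
    outer loop
      vertex 0.0 0.0 22.0
      vertex 22.0 0.0 22.0
      vertex 22.0 13.0 0.0
    endloop
  endfacet
  facet normal 0.0000 0.8609 0.5087
    outer loop
      vertex 0.0 0.0 22.0
      vertex 22.0 13.0 0.0
      vertex 0.0 13.0 0.0
    endloop
  endfacet
  facet normal -1.0000 0.0000 0.0000
    outer loop
      vertex 0.0 0.0 22.0
      vertex 0.0 13.0 0.0
      vertex 0.0 0.0 0.0
    endloop
  endfacet
  facet normal 1.0000 0.0000 0.0000
    outer loop
      vertex 22.0 0.0 0.0
      vertex 22.0 13.0 0.0
      vertex 22.0 0.0 22.0
    endloop
  endfacet
endsolid part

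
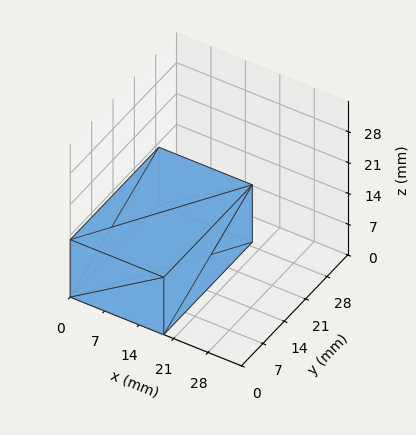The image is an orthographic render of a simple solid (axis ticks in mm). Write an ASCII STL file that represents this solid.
Reading the render: the shape is a rectangular box, roughly 19 × 29 mm footprint and 13 mm tall (dimensions read to the nearest mm from the axis ticks). For the STL, each face is triangulated and given an outward normal.

solid part
  facet normal 0.0000 0.0000 -1.0000
    outer loop
      vertex 19.000 29.000 0.000
      vertex 19.000 0.000 0.000
      vertex 0.000 0.000 0.000
    endloop
  endfacet
  facet normal 0.0000 0.0000 -1.0000
    outer loop
      vertex 0.000 29.000 0.000
      vertex 19.000 29.000 0.000
      vertex 0.000 0.000 0.000
    endloop
  endfacet
  facet normal 0.0000 0.0000 1.0000
    outer loop
      vertex 0.000 0.000 13.000
      vertex 19.000 0.000 13.000
      vertex 19.000 29.000 13.000
    endloop
  endfacet
  facet normal 0.0000 0.0000 1.0000
    outer loop
      vertex 0.000 0.000 13.000
      vertex 19.000 29.000 13.000
      vertex 0.000 29.000 13.000
    endloop
  endfacet
  facet normal 0.0000 -1.0000 0.0000
    outer loop
      vertex 0.000 0.000 0.000
      vertex 19.000 0.000 0.000
      vertex 19.000 0.000 13.000
    endloop
  endfacet
  facet normal 0.0000 -1.0000 0.0000
    outer loop
      vertex 0.000 0.000 0.000
      vertex 19.000 0.000 13.000
      vertex 0.000 0.000 13.000
    endloop
  endfacet
  facet normal 0.0000 1.0000 0.0000
    outer loop
      vertex 19.000 29.000 13.000
      vertex 19.000 29.000 0.000
      vertex 0.000 29.000 0.000
    endloop
  endfacet
  facet normal 0.0000 1.0000 0.0000
    outer loop
      vertex 0.000 29.000 13.000
      vertex 19.000 29.000 13.000
      vertex 0.000 29.000 0.000
    endloop
  endfacet
  facet normal -1.0000 0.0000 0.0000
    outer loop
      vertex 0.000 29.000 13.000
      vertex 0.000 29.000 0.000
      vertex 0.000 0.000 0.000
    endloop
  endfacet
  facet normal -1.0000 0.0000 0.0000
    outer loop
      vertex 0.000 0.000 13.000
      vertex 0.000 29.000 13.000
      vertex 0.000 0.000 0.000
    endloop
  endfacet
  facet normal 1.0000 0.0000 0.0000
    outer loop
      vertex 19.000 0.000 0.000
      vertex 19.000 29.000 0.000
      vertex 19.000 29.000 13.000
    endloop
  endfacet
  facet normal 1.0000 0.0000 0.0000
    outer loop
      vertex 19.000 0.000 0.000
      vertex 19.000 29.000 13.000
      vertex 19.000 0.000 13.000
    endloop
  endfacet
endsolid part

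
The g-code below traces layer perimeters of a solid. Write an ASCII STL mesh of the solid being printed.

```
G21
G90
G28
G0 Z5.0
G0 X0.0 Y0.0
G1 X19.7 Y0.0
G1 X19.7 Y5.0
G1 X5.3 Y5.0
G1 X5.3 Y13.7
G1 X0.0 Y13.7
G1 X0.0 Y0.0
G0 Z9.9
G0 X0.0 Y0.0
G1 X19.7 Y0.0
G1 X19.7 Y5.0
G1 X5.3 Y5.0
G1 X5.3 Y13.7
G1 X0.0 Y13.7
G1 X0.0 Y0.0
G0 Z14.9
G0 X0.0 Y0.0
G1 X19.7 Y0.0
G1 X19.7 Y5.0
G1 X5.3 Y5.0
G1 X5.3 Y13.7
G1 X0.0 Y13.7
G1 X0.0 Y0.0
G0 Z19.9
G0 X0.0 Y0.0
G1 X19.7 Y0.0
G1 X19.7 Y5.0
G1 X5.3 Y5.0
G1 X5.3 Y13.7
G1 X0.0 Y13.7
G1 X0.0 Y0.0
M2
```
solid part
  facet normal 0.0000 0.0000 -1.0000
    outer loop
      vertex 19.7 5.0 0.0
      vertex 19.7 0.0 0.0
      vertex 0.0 0.0 0.0
    endloop
  endfacet
  facet normal 0.0000 0.0000 -1.0000
    outer loop
      vertex 5.3 5.0 0.0
      vertex 19.7 5.0 0.0
      vertex 0.0 0.0 0.0
    endloop
  endfacet
  facet normal 0.0000 0.0000 -1.0000
    outer loop
      vertex 5.3 13.7 0.0
      vertex 5.3 5.0 0.0
      vertex 0.0 0.0 0.0
    endloop
  endfacet
  facet normal 0.0000 0.0000 -1.0000
    outer loop
      vertex 0.0 13.7 0.0
      vertex 5.3 13.7 0.0
      vertex 0.0 0.0 0.0
    endloop
  endfacet
  facet normal 0.0000 0.0000 1.0000
    outer loop
      vertex 0.0 0.0 19.9
      vertex 19.7 0.0 19.9
      vertex 19.7 5.0 19.9
    endloop
  endfacet
  facet normal 0.0000 0.0000 1.0000
    outer loop
      vertex 0.0 0.0 19.9
      vertex 19.7 5.0 19.9
      vertex 5.3 5.0 19.9
    endloop
  endfacet
  facet normal 0.0000 0.0000 1.0000
    outer loop
      vertex 0.0 0.0 19.9
      vertex 5.3 5.0 19.9
      vertex 5.3 13.7 19.9
    endloop
  endfacet
  facet normal 0.0000 0.0000 1.0000
    outer loop
      vertex 0.0 0.0 19.9
      vertex 5.3 13.7 19.9
      vertex 0.0 13.7 19.9
    endloop
  endfacet
  facet normal 0.0000 -1.0000 0.0000
    outer loop
      vertex 0.0 0.0 0.0
      vertex 19.7 0.0 0.0
      vertex 19.7 0.0 19.9
    endloop
  endfacet
  facet normal 0.0000 -1.0000 0.0000
    outer loop
      vertex 0.0 0.0 0.0
      vertex 19.7 0.0 19.9
      vertex 0.0 0.0 19.9
    endloop
  endfacet
  facet normal 1.0000 0.0000 0.0000
    outer loop
      vertex 19.7 0.0 0.0
      vertex 19.7 5.0 0.0
      vertex 19.7 5.0 19.9
    endloop
  endfacet
  facet normal 1.0000 0.0000 0.0000
    outer loop
      vertex 19.7 0.0 0.0
      vertex 19.7 5.0 19.9
      vertex 19.7 0.0 19.9
    endloop
  endfacet
  facet normal 0.0000 1.0000 0.0000
    outer loop
      vertex 19.7 5.0 0.0
      vertex 5.3 5.0 0.0
      vertex 5.3 5.0 19.9
    endloop
  endfacet
  facet normal 0.0000 1.0000 0.0000
    outer loop
      vertex 19.7 5.0 0.0
      vertex 5.3 5.0 19.9
      vertex 19.7 5.0 19.9
    endloop
  endfacet
  facet normal 1.0000 0.0000 0.0000
    outer loop
      vertex 5.3 5.0 0.0
      vertex 5.3 13.7 0.0
      vertex 5.3 13.7 19.9
    endloop
  endfacet
  facet normal 1.0000 0.0000 0.0000
    outer loop
      vertex 5.3 5.0 0.0
      vertex 5.3 13.7 19.9
      vertex 5.3 5.0 19.9
    endloop
  endfacet
  facet normal 0.0000 1.0000 0.0000
    outer loop
      vertex 5.3 13.7 0.0
      vertex 0.0 13.7 0.0
      vertex 0.0 13.7 19.9
    endloop
  endfacet
  facet normal 0.0000 1.0000 0.0000
    outer loop
      vertex 5.3 13.7 0.0
      vertex 0.0 13.7 19.9
      vertex 5.3 13.7 19.9
    endloop
  endfacet
  facet normal -1.0000 0.0000 0.0000
    outer loop
      vertex 0.0 13.7 0.0
      vertex 0.0 0.0 0.0
      vertex 0.0 0.0 19.9
    endloop
  endfacet
  facet normal -1.0000 0.0000 0.0000
    outer loop
      vertex 0.0 13.7 0.0
      vertex 0.0 0.0 19.9
      vertex 0.0 13.7 19.9
    endloop
  endfacet
endsolid part

The G0 Z moves step by Δz≈5.0 mm. Every layer's G1 loop is the same polygon, so the solid is a straight extrusion of it from z=0 to z≈19.9. Closing with flat bottom and top caps and triangulating gives 20 facets — an L-shaped prism: outer 19.7 × 13.7 mm, arm thicknesses ≈ 5 mm (horizontal) and 5.3 mm (vertical), extruded 19.9 mm in z.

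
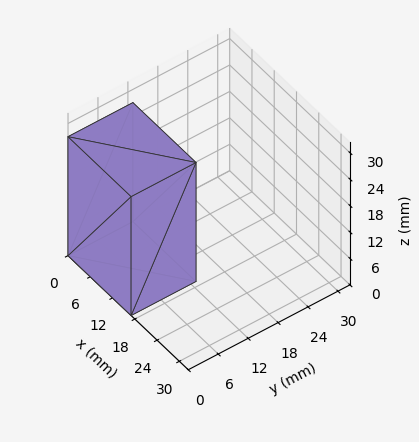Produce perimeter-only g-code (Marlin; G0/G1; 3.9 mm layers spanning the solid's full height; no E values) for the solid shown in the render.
Reading the render: the shape is a rectangular box, roughly 17 × 13 mm footprint and 27 mm tall (dimensions read to the nearest mm from the axis ticks). For the g-code, the solid's height is divided into equal slices at the stated Δz and each level perimeter traced with G1 moves after a G0 lift.

; perimeter-only toolpath
G21 ; units = mm
G90 ; absolute positioning
G28 ; home
; layer 1
G0 Z3.9
G0 X0.0 Y0.0
G1 X17.0 Y0.0
G1 X17.0 Y13.0
G1 X0.0 Y13.0
G1 X0.0 Y0.0
; layer 2
G0 Z7.7
G0 X0.0 Y0.0
G1 X17.0 Y0.0
G1 X17.0 Y13.0
G1 X0.0 Y13.0
G1 X0.0 Y0.0
; layer 3
G0 Z11.6
G0 X0.0 Y0.0
G1 X17.0 Y0.0
G1 X17.0 Y13.0
G1 X0.0 Y13.0
G1 X0.0 Y0.0
; layer 4
G0 Z15.4
G0 X0.0 Y0.0
G1 X17.0 Y0.0
G1 X17.0 Y13.0
G1 X0.0 Y13.0
G1 X0.0 Y0.0
; layer 5
G0 Z19.3
G0 X0.0 Y0.0
G1 X17.0 Y0.0
G1 X17.0 Y13.0
G1 X0.0 Y13.0
G1 X0.0 Y0.0
; layer 6
G0 Z23.1
G0 X0.0 Y0.0
G1 X17.0 Y0.0
G1 X17.0 Y13.0
G1 X0.0 Y13.0
G1 X0.0 Y0.0
; layer 7
G0 Z27.0
G0 X0.0 Y0.0
G1 X17.0 Y0.0
G1 X17.0 Y13.0
G1 X0.0 Y13.0
G1 X0.0 Y0.0
M2 ; end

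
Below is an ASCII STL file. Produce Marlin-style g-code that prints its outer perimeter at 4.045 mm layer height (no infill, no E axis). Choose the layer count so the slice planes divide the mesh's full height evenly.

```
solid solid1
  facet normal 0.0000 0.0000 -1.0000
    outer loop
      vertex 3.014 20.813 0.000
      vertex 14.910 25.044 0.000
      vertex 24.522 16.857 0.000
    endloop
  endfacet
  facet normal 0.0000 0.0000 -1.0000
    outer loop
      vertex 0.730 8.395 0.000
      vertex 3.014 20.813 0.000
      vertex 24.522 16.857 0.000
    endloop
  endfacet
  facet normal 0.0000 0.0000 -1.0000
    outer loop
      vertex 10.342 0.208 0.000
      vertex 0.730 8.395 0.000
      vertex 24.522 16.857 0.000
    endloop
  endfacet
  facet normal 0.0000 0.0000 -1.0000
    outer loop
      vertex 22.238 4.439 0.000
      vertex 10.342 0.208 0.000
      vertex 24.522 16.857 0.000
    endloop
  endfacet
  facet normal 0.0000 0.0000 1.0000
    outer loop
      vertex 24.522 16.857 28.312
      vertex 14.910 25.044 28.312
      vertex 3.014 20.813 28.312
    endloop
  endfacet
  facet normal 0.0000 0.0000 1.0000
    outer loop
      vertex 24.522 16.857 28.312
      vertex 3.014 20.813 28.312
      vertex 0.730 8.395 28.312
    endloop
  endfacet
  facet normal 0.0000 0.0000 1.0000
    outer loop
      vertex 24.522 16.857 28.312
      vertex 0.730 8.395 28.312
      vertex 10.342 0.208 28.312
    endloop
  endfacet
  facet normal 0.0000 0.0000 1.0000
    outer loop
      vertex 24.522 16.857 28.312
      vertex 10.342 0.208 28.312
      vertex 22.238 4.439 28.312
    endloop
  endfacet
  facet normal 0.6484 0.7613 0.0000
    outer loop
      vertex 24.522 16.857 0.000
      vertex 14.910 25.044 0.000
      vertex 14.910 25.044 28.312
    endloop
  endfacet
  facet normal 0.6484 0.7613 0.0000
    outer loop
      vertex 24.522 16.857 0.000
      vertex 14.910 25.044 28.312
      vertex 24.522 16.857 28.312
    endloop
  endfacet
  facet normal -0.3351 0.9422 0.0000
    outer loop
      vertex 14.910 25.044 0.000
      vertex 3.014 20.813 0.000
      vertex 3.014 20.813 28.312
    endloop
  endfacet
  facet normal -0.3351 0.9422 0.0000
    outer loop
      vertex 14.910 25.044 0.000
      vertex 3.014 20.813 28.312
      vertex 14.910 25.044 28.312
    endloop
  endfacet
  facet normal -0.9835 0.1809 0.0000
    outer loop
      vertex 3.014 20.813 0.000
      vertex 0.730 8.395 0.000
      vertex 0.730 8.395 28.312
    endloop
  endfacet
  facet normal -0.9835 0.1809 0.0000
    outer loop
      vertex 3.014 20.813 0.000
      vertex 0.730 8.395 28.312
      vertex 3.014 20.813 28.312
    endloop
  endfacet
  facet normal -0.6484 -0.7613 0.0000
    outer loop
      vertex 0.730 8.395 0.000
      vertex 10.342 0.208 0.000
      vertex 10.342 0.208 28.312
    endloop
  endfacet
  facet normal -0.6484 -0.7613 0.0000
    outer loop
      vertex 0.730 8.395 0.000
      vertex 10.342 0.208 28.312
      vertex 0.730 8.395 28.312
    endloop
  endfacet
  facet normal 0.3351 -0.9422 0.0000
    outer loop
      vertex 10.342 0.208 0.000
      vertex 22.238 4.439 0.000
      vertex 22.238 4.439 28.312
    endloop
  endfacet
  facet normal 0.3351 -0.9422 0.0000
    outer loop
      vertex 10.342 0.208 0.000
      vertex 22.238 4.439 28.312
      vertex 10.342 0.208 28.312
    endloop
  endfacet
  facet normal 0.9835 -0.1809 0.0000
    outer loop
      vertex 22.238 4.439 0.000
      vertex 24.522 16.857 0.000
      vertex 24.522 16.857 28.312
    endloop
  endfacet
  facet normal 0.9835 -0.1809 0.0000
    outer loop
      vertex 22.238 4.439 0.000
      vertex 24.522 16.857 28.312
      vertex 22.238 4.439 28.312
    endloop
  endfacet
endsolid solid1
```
; perimeter-only toolpath
G21 ; units = mm
G90 ; absolute positioning
G28 ; home
; layer 1
G0 Z4.045
G0 X24.522 Y16.857
G1 X14.910 Y25.044
G1 X3.014 Y20.813
G1 X0.730 Y8.395
G1 X10.342 Y0.208
G1 X22.238 Y4.439
G1 X24.522 Y16.857
; layer 2
G0 Z8.089
G0 X24.522 Y16.857
G1 X14.910 Y25.044
G1 X3.014 Y20.813
G1 X0.730 Y8.395
G1 X10.342 Y0.208
G1 X22.238 Y4.439
G1 X24.522 Y16.857
; layer 3
G0 Z12.134
G0 X24.522 Y16.857
G1 X14.910 Y25.044
G1 X3.014 Y20.813
G1 X0.730 Y8.395
G1 X10.342 Y0.208
G1 X22.238 Y4.439
G1 X24.522 Y16.857
; layer 4
G0 Z16.178
G0 X24.522 Y16.857
G1 X14.910 Y25.044
G1 X3.014 Y20.813
G1 X0.730 Y8.395
G1 X10.342 Y0.208
G1 X22.238 Y4.439
G1 X24.522 Y16.857
; layer 5
G0 Z20.223
G0 X24.522 Y16.857
G1 X14.910 Y25.044
G1 X3.014 Y20.813
G1 X0.730 Y8.395
G1 X10.342 Y0.208
G1 X22.238 Y4.439
G1 X24.522 Y16.857
; layer 6
G0 Z24.267
G0 X24.522 Y16.857
G1 X14.910 Y25.044
G1 X3.014 Y20.813
G1 X0.730 Y8.395
G1 X10.342 Y0.208
G1 X22.238 Y4.439
G1 X24.522 Y16.857
; layer 7
G0 Z28.312
G0 X24.522 Y16.857
G1 X14.910 Y25.044
G1 X3.014 Y20.813
G1 X0.730 Y8.395
G1 X10.342 Y0.208
G1 X22.238 Y4.439
G1 X24.522 Y16.857
M2 ; end

The solid is a regular 6-sided prism (a cylinder approximated with 6 flat sides), circumscribed radius ≈ 12.6 mm, height ≈ 28.3 mm. Slicing at Δz = 4.045 mm — 7 equal slices spanning the solid's height, so layer i sits at z = i·h/7 — gives 7 non-empty perimeters. Each is a 6-segment closed polygon; G0 lifts to the layer z and rapids to the start vertex, then G1 traces the edges.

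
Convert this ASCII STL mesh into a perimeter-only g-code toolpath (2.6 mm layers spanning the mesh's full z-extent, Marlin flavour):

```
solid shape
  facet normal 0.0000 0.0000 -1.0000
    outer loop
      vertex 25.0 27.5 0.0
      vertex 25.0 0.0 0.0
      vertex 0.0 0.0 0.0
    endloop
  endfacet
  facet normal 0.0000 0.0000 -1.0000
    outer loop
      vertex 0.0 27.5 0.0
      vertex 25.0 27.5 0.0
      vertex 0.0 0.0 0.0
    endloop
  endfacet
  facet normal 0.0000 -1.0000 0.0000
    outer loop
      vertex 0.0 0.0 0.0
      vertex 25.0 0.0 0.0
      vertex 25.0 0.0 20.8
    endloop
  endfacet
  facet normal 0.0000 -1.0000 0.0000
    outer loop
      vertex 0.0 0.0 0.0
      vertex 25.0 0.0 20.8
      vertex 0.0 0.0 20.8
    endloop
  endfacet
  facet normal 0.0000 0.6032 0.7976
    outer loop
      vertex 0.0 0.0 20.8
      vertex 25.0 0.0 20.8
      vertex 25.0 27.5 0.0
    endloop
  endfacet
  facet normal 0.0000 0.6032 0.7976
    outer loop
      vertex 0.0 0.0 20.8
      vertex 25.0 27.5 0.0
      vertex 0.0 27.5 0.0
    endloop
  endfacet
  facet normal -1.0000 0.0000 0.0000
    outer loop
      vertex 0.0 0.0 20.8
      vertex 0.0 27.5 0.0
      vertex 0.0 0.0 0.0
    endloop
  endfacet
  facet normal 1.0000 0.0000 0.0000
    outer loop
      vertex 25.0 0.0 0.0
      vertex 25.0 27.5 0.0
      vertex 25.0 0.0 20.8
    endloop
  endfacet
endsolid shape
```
; perimeter-only toolpath
G21 ; units = mm
G90 ; absolute positioning
G28 ; home
; layer 1
G0 Z2.6
G0 X0.0 Y0.0
G1 X25.0 Y0.0
G1 X25.0 Y24.1
G1 X0.0 Y24.1
G1 X0.0 Y0.0
; layer 2
G0 Z5.2
G0 X0.0 Y0.0
G1 X25.0 Y0.0
G1 X25.0 Y20.6
G1 X0.0 Y20.6
G1 X0.0 Y0.0
; layer 3
G0 Z7.8
G0 X0.0 Y0.0
G1 X25.0 Y0.0
G1 X25.0 Y17.2
G1 X0.0 Y17.2
G1 X0.0 Y0.0
; layer 4
G0 Z10.4
G0 X0.0 Y0.0
G1 X25.0 Y0.0
G1 X25.0 Y13.8
G1 X0.0 Y13.8
G1 X0.0 Y0.0
; layer 5
G0 Z13.0
G0 X0.0 Y0.0
G1 X25.0 Y0.0
G1 X25.0 Y10.3
G1 X0.0 Y10.3
G1 X0.0 Y0.0
; layer 6
G0 Z15.6
G0 X0.0 Y0.0
G1 X25.0 Y0.0
G1 X25.0 Y6.9
G1 X0.0 Y6.9
G1 X0.0 Y0.0
; layer 7
G0 Z18.2
G0 X0.0 Y0.0
G1 X25.0 Y0.0
G1 X25.0 Y3.4
G1 X0.0 Y3.4
G1 X0.0 Y0.0
M2 ; end

The solid is a wedge (ramp): 25 × 27.5 mm base, rising to 20.8 mm along the y=0 edge and sloping linearly to z=0 at y=27.5. Slicing at Δz = 2.6 mm — 8 equal slices spanning the solid's height, so layer i sits at z = i·h/8 — gives 7 non-empty perimeters. Each is a 4-segment closed polygon; G0 lifts to the layer z and rapids to the start vertex, then G1 traces the edges. The cross-section shrinks linearly with z (the slice at the apex is degenerate and omitted).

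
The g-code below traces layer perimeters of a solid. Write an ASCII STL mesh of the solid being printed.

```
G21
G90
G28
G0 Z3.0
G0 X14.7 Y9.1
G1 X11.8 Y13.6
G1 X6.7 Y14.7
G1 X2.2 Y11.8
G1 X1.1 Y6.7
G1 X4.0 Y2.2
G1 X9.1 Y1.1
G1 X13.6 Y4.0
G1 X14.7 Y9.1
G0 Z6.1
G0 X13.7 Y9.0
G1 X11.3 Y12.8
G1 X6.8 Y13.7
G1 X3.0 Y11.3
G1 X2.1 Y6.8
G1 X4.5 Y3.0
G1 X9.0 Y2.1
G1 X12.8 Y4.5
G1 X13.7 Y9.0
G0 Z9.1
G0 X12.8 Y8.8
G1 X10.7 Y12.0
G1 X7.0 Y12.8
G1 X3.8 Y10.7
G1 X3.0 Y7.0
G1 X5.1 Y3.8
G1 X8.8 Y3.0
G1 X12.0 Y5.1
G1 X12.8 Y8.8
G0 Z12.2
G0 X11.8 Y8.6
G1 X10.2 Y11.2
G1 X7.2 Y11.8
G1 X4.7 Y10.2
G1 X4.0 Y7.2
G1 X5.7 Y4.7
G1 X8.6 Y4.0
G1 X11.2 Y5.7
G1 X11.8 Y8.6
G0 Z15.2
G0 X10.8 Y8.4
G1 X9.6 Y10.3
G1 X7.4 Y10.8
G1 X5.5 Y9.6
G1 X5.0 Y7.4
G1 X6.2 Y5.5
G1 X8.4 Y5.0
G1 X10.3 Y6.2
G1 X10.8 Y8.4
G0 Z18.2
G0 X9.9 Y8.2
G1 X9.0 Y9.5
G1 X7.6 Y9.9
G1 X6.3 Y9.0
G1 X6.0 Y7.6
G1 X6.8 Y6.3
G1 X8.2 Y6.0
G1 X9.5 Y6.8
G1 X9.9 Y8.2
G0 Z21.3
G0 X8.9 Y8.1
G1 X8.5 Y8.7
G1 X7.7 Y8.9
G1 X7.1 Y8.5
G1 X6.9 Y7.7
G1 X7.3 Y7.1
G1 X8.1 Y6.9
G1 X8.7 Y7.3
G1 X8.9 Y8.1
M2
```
solid part
  facet normal 0.0000 0.0000 -1.0000
    outer loop
      vertex 6.5 15.7 0.0
      vertex 12.4 14.4 0.0
      vertex 15.7 9.3 0.0
    endloop
  endfacet
  facet normal 0.0000 0.0000 -1.0000
    outer loop
      vertex 1.4 12.4 0.0
      vertex 6.5 15.7 0.0
      vertex 15.7 9.3 0.0
    endloop
  endfacet
  facet normal 0.0000 0.0000 -1.0000
    outer loop
      vertex 0.1 6.5 0.0
      vertex 1.4 12.4 0.0
      vertex 15.7 9.3 0.0
    endloop
  endfacet
  facet normal 0.0000 0.0000 -1.0000
    outer loop
      vertex 3.4 1.4 0.0
      vertex 0.1 6.5 0.0
      vertex 15.7 9.3 0.0
    endloop
  endfacet
  facet normal 0.0000 0.0000 -1.0000
    outer loop
      vertex 9.3 0.1 0.0
      vertex 3.4 1.4 0.0
      vertex 15.7 9.3 0.0
    endloop
  endfacet
  facet normal 0.0000 0.0000 -1.0000
    outer loop
      vertex 14.4 3.4 0.0
      vertex 9.3 0.1 0.0
      vertex 15.7 9.3 0.0
    endloop
  endfacet
  facet normal 0.8040 0.5202 0.2880
    outer loop
      vertex 15.7 9.3 0.0
      vertex 12.4 14.4 0.0
      vertex 7.9 7.9 24.3
    endloop
  endfacet
  facet normal 0.2060 0.9351 0.2883
    outer loop
      vertex 12.4 14.4 0.0
      vertex 6.5 15.7 0.0
      vertex 7.9 7.9 24.3
    endloop
  endfacet
  facet normal -0.5202 0.8040 0.2880
    outer loop
      vertex 6.5 15.7 0.0
      vertex 1.4 12.4 0.0
      vertex 7.9 7.9 24.3
    endloop
  endfacet
  facet normal -0.9351 0.2060 0.2883
    outer loop
      vertex 1.4 12.4 0.0
      vertex 0.1 6.5 0.0
      vertex 7.9 7.9 24.3
    endloop
  endfacet
  facet normal -0.8040 -0.5202 0.2880
    outer loop
      vertex 0.1 6.5 0.0
      vertex 3.4 1.4 0.0
      vertex 7.9 7.9 24.3
    endloop
  endfacet
  facet normal -0.2060 -0.9351 0.2883
    outer loop
      vertex 3.4 1.4 0.0
      vertex 9.3 0.1 0.0
      vertex 7.9 7.9 24.3
    endloop
  endfacet
  facet normal 0.5202 -0.8040 0.2880
    outer loop
      vertex 9.3 0.1 0.0
      vertex 14.4 3.4 0.0
      vertex 7.9 7.9 24.3
    endloop
  endfacet
  facet normal 0.9351 -0.2060 0.2883
    outer loop
      vertex 14.4 3.4 0.0
      vertex 15.7 9.3 0.0
      vertex 7.9 7.9 24.3
    endloop
  endfacet
endsolid part

The G0 Z moves step by Δz≈3.0 mm. The G1 loops shrink linearly with z, so the solid tapers from its base footprint up to z≈24.3. Closing with a flat bottom cap and the tapered top and triangulating gives 14 facets — a regular 8-sided pyramid, base circumscribed radius ≈ 7.9 mm, apex at z ≈ 24.3 mm.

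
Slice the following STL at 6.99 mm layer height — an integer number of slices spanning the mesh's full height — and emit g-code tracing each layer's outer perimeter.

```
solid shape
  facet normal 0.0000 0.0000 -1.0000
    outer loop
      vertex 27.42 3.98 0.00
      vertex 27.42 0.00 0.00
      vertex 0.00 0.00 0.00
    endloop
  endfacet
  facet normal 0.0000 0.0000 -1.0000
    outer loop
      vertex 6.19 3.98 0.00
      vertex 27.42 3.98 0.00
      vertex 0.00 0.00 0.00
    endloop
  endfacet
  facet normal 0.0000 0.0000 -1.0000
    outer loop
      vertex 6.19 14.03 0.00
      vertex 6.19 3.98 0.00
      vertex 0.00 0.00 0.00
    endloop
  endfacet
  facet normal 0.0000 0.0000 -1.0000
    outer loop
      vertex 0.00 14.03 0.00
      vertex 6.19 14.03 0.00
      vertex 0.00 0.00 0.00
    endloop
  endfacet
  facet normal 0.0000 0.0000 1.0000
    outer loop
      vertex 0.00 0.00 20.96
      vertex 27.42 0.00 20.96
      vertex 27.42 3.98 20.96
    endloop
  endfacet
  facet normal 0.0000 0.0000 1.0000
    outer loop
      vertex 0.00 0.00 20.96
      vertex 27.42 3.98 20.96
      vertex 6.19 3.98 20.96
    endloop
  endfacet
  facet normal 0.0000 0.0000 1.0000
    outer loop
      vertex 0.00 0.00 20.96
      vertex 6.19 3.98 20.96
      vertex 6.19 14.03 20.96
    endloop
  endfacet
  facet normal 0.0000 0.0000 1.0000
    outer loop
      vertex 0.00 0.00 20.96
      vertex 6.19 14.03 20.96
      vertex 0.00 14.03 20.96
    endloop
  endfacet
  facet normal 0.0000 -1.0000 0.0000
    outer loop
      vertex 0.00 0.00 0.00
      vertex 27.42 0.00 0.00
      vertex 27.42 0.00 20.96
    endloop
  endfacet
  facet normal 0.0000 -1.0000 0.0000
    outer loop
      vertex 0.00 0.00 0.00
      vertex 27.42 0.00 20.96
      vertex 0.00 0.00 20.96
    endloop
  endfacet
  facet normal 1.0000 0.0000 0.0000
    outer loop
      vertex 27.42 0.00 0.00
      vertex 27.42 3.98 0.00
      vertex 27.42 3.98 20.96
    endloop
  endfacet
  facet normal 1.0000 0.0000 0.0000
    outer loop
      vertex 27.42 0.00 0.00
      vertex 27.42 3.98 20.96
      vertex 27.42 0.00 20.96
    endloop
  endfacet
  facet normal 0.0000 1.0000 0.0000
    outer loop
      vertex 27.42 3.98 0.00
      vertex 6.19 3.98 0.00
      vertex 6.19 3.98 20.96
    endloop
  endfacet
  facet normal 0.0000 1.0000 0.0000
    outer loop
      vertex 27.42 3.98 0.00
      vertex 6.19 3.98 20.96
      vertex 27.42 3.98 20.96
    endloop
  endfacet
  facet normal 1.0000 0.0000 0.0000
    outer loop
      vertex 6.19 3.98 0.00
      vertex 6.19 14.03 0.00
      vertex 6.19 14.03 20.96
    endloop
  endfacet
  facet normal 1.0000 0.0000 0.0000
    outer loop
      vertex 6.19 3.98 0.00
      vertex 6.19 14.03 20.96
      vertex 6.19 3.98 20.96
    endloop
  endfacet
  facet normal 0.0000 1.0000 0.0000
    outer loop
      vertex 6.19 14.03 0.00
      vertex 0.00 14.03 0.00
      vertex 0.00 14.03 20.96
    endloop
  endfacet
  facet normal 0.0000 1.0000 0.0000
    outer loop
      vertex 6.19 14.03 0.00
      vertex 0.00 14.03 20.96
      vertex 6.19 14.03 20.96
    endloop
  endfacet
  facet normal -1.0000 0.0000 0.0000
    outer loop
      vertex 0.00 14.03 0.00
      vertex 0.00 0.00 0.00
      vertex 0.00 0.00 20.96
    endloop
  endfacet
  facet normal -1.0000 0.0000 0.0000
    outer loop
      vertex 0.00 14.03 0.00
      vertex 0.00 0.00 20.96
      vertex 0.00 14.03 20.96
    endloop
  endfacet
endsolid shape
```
; perimeter-only toolpath
G21 ; units = mm
G90 ; absolute positioning
G28 ; home
; layer 1
G0 Z6.99
G0 X0.00 Y0.00
G1 X27.42 Y0.00
G1 X27.42 Y3.98
G1 X6.19 Y3.98
G1 X6.19 Y14.03
G1 X0.00 Y14.03
G1 X0.00 Y0.00
; layer 2
G0 Z13.97
G0 X0.00 Y0.00
G1 X27.42 Y0.00
G1 X27.42 Y3.98
G1 X6.19 Y3.98
G1 X6.19 Y14.03
G1 X0.00 Y14.03
G1 X0.00 Y0.00
; layer 3
G0 Z20.96
G0 X0.00 Y0.00
G1 X27.42 Y0.00
G1 X27.42 Y3.98
G1 X6.19 Y3.98
G1 X6.19 Y14.03
G1 X0.00 Y14.03
G1 X0.00 Y0.00
M2 ; end

The solid is an L-shaped prism: outer 27.4 × 14 mm, arm thicknesses ≈ 3.98 mm (horizontal) and 6.19 mm (vertical), extruded 21 mm in z. Slicing at Δz = 6.99 mm — 3 equal slices spanning the solid's height, so layer i sits at z = i·h/3 — gives 3 non-empty perimeters. Each is a 6-segment closed polygon; G0 lifts to the layer z and rapids to the start vertex, then G1 traces the edges.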